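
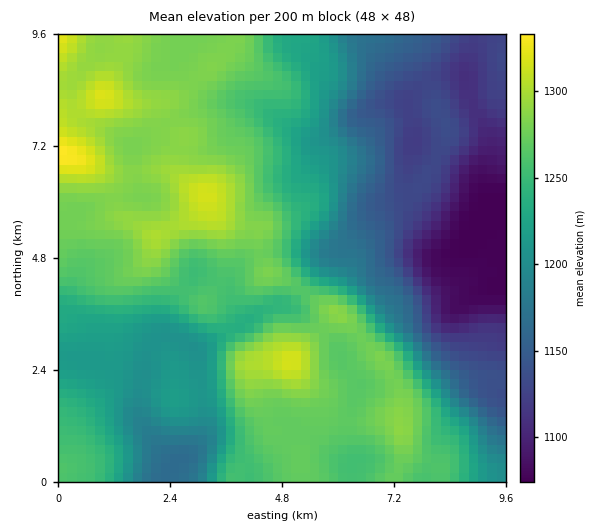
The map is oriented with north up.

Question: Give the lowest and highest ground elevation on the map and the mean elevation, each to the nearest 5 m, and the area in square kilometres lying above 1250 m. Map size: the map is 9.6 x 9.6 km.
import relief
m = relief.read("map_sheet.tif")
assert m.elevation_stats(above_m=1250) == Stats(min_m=1075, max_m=1335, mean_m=1220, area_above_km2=43.6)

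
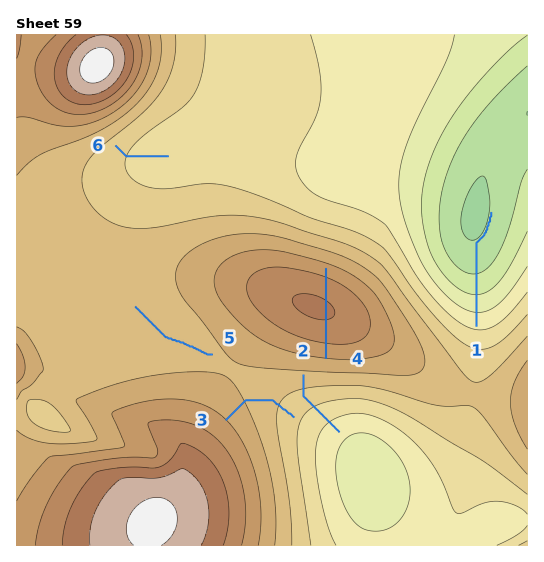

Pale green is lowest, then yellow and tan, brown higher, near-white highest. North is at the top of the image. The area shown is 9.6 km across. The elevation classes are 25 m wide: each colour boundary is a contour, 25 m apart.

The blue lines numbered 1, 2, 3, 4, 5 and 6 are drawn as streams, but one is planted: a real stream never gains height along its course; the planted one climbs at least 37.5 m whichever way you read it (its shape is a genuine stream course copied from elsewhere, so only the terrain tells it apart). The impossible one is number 4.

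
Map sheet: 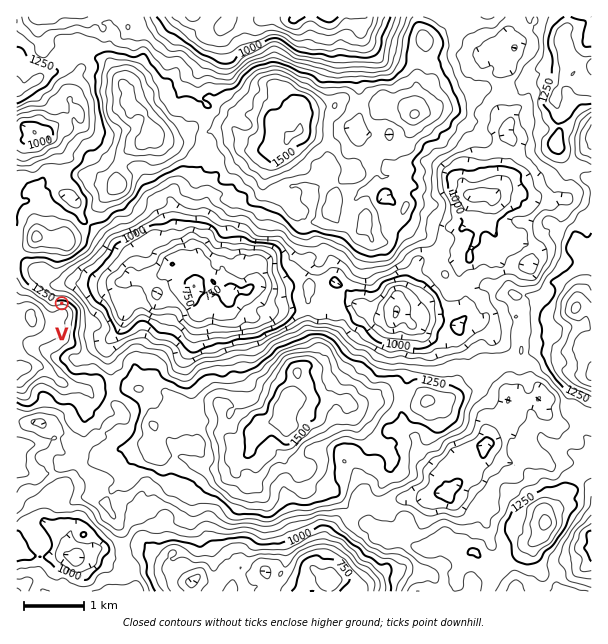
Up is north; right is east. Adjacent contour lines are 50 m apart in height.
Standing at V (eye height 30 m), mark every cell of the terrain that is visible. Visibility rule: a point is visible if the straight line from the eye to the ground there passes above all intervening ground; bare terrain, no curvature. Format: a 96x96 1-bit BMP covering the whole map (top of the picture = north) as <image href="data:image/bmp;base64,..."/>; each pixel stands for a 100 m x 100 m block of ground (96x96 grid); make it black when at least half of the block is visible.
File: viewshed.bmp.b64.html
<image width="96" height="96" href="data:image/bmp;base64,Qk2+BAAAAAAAAD4AAAAoAAAAYAAAAGAAAAABAAEAAAAAAIAEAAATCwAAEwsAAAIAAAAAAAAA////AAAAAAAAAAAAAAAAAAAAAAAAAAAAAAAAAAAAAAAAAAAAAAAAAAAAAAAAAAAAAAAAAAAAAAAAAAAAAAAAAAAAAAAAAAAAAAAAAAAAAAAAAAAAAAAAAAAAAAAAAAAAAAAAAAAAAAAAAAAAAAAAAAAAAAAAAAAAAAAAAAAAAAAAAAAAAAAAAAAAAAAAAAAAAAAAAAAAAAAAAAAAAAAAAAAAAAAAAAAAAAAAAAAAAAAAAAAAAAAAAAAAAAAAAAAAAAAAAAAAAAAAAAAAAAAAAAAAAAAAAAAAAAAAAAAAAAAAAAAAAAAAAAAAAAAAAAAAAAAAAAAAAAAAAAAAAAAAAAAAAAAAAAAAAAAAAAAAAAAAAAAAAAAAAAAAAAAAAAAAAAAAAAAAAAAAAAAAAAAAAAAAAAAAAAAAAgAAAAAAAAAAAAAABgAAAAAAAAAAAAAABxgAAAAAAAAAAAAAB/AAAAAAAAAAAAAAB/AAAAAAAAAAAAAAQ/AAAAAAAAAAAAAAwfgAAAAAAAAAAAAB+/wAAAAAAAAAAAAB//wAAAAAAAAAAAAD//4AAAAAAAEAAAAD//4AAAAAAA8AAAAH//4AAAAAAD8AAAAH//4AAAAAAH8AAAAD//8AAAAAAf8AAAAD//+AAAAAN/4AAADD///gAAAA9/4AAAHD///gAAAM//4AAADj///gAAAc//4AAATj///wAAM///8AAA3h//+AAAM///8YAA/h//+GAAM///wcAB3h//+cAAPP//gfgD3j//+YAAPP//g/gH3j3/+MAAPP9/w/h/jj//+AAAeP4/z////z//+AcA+P4fz////z//+B4A+Owfz////////DwA8Gwf7////////jwAcAAf7///9//v/j+AAAIf7///4////j9AAAIfz///////9n8AAAAfw////////P8AAAAfg/D/////+f8AAAAHgAD/////+/4AAAADgAB/////+/wAAAAAgAB/////984AAAAAEAB/////44YAAAAAAAD+////44AAAAAAAAB+P///wYAAAAAAAAB/h///wYAAAAAAAAB/f///AIAAAAAAAAB8f//8AAAAAAAAAAAAf//8AHAAAAAAAAAAf///+HgAAAAAAAAAP///QHAAAAAAAAAAP///AGAAAAAAAAAAP7/+AAAAAAAAAAAAPj/+AAAAAAAAAAAAOA/8AAAAAAAAAAAAIA/+AAAAAAAAAAAAAA/GAAAAAAAAAAAAAA8OAAAGAAAAAAAAAAYOAAAOAAAAAAAOAAMcAAAOAAAAAAAOAAMMAAAMAAAAAAAMAAAMAAAAAAAAAAAIAAATAAAAAAAAAAAMAAAWAAAAAAAAAAAMAAAeAAAAAAAAAAAAAAAYAAAAAAAAAAAAAAAAAAAAAAAAAAAAAAAAAAAAAAAAAAAAAAAAAAAAAAAAAAAAAAAAAAAAAAAAAAAAAAAAAAAAAAAAAAAAAAAAAAAAAAAAAAAAAAAAAAAAAAAAAAAAAAAAAAAAAAAAAAAAAAAAAAAAAAAAAAAAAAAAAAAAAAAAA="/>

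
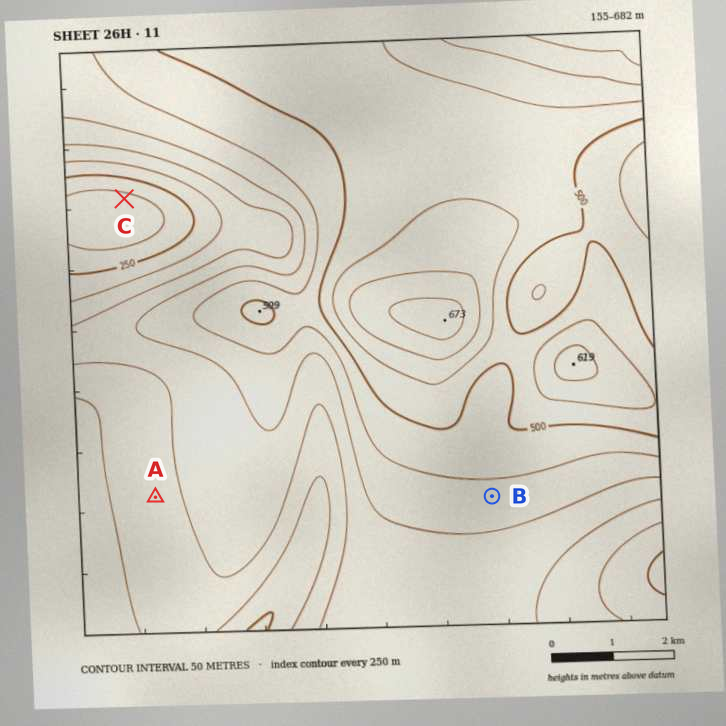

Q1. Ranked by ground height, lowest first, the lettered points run C A B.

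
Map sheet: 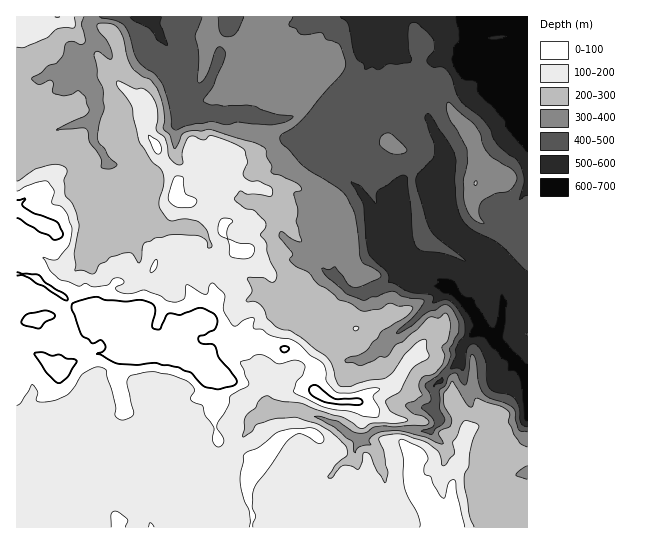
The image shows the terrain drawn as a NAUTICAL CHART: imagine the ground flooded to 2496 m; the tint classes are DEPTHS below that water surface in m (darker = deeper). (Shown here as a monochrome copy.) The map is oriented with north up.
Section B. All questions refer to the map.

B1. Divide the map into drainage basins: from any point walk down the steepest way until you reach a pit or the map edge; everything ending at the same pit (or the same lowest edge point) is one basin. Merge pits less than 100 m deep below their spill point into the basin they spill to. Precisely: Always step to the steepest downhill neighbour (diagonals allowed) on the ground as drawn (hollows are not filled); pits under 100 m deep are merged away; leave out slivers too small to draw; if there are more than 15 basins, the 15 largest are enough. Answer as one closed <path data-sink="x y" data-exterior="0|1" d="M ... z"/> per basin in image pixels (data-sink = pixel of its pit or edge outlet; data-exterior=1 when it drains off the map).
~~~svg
<path data-sink="527 374" data-exterior="1" d="M66 16l-50 1 0 510 511 1 1-297-11 13-3 0-13-12-19-9-7-8-3-6 0-15 9-21 0-6-5-12-4-18-21-27-7-24-6-3-11 0-14 4-17 15-8 13 1 29-8-3-42 0-26 15-13 15-4 11-3 3-15 6-13 0-18-4-10-7-12-12-20 1-15 4-9 6-3 4-3-9-14-16-5-13-8-11-3-13-8-20-17-18 4-8 0-5-7-27-5-10-17-9-13-4-15 0z"/><path data-sink="527 17" data-exterior="1" d="M527 16l-262 0-5 14 0 13-9 12-3 14 13 6 12 10 13 6 18 20-11 13-18 9-9 16-7 3-28 3-6 4 0 10 12 11 14 8 27 3 15-6 7-14 13-15 26-15 42 0 8 3-1-29 8-13 17-15 14-4 11 0 6 3 7 24 20 24 10 33 0 6-9 21 1 19 9 10 15 6 17 15 3 0 11-14z"/><path data-sink="153 17" data-exterior="1" d="M209 16l-142 1 0 3 15 0 13 4 17 9 5 10 7 27 0 5-4 8 17 18 8 20 3 13 8 11 5 13 14 16 3 9 3-4 9-6 15-4 18 0 4-4-2-6 6-4 28-3 7-3 9-16 18-9 11-13-18-20-13-6-12-10-13-6 5-20-18-2-30-10z"/>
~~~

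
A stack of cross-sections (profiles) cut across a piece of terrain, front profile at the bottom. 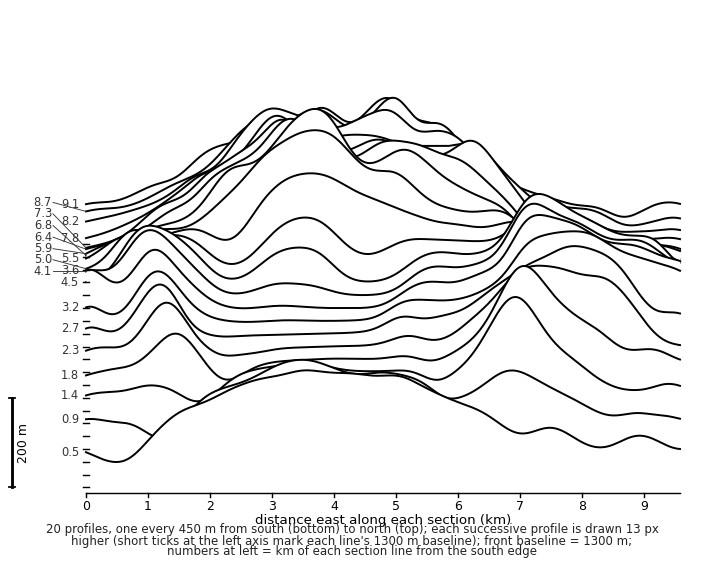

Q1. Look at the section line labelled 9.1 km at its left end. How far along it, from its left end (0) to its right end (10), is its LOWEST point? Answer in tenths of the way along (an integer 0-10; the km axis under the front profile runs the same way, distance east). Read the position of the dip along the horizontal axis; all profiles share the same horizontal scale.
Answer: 9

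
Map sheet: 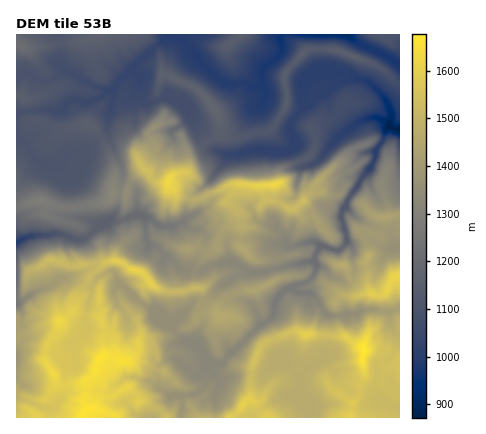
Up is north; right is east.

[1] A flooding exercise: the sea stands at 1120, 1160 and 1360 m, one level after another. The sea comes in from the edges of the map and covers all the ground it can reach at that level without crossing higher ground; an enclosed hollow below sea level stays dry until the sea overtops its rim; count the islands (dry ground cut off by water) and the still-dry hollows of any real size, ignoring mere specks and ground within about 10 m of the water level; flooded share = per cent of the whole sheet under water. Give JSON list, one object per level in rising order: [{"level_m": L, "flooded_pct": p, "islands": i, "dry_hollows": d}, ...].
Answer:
[{"level_m": 1120, "flooded_pct": 26, "islands": 1, "dry_hollows": 0}, {"level_m": 1160, "flooded_pct": 32, "islands": 1, "dry_hollows": 0}, {"level_m": 1360, "flooded_pct": 54, "islands": 1, "dry_hollows": 0}]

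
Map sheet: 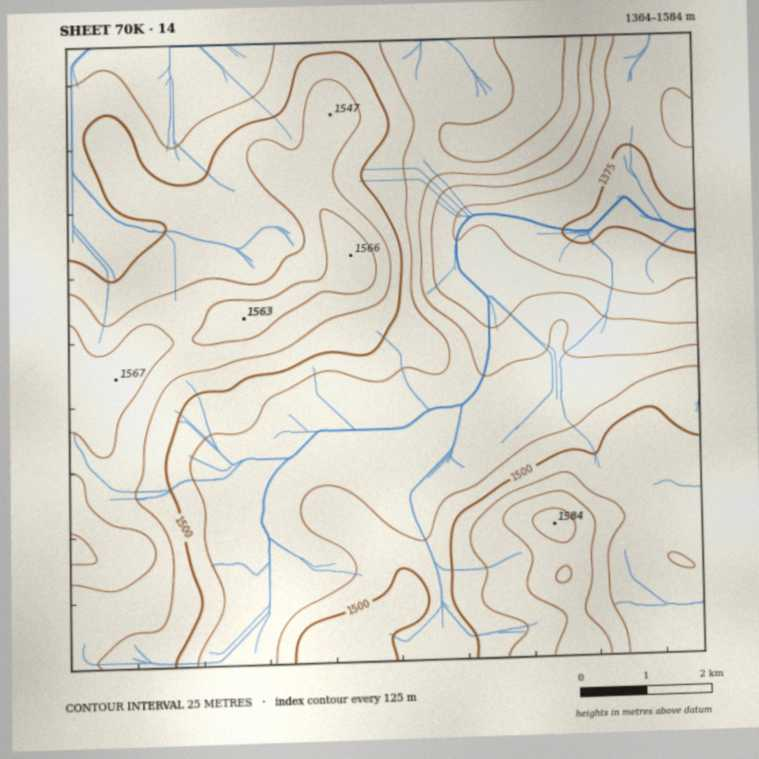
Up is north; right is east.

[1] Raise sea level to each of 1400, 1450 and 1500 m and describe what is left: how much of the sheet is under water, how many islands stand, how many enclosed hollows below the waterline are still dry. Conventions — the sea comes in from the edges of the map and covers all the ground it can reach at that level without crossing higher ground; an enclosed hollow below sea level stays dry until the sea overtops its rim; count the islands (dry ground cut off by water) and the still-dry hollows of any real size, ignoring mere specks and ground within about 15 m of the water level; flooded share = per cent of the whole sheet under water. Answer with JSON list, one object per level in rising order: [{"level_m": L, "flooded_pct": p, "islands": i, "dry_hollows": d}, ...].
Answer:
[{"level_m": 1400, "flooded_pct": 8, "islands": 0, "dry_hollows": 0}, {"level_m": 1450, "flooded_pct": 17, "islands": 0, "dry_hollows": 0}, {"level_m": 1500, "flooded_pct": 58, "islands": 0, "dry_hollows": 0}]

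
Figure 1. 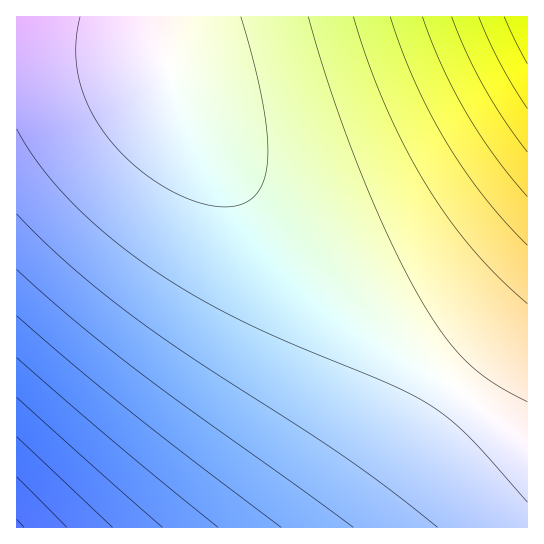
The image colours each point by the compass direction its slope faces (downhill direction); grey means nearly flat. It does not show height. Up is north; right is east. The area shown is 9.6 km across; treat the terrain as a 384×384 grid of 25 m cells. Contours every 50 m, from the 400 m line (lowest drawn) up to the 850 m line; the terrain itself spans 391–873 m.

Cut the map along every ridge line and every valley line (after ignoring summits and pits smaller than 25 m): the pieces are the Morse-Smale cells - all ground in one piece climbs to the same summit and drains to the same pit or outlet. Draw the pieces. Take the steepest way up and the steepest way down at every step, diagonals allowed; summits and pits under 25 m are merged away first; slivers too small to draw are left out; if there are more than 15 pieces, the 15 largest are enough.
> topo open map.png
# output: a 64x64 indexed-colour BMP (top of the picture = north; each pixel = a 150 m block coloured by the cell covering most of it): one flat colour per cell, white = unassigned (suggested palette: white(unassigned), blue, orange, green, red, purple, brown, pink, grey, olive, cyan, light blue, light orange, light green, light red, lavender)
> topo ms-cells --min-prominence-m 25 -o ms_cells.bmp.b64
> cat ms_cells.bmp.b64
<image width="64" height="64" href="data:image/bmp;base64,Qk12CAAAAAAAAHYAAAAoAAAAQAAAAEAAAAABAAQAAAAAAAAIAAATCwAAEwsAABAAAAAAAAAA////ALR3HwAOf/8ALKAsACgn1gC9Z5QAS1aMAMJ34wB/f38AIr28AM++FwDox64AeLv/AIrfmACWmP8A1bDFABEREREREREREREREREREREREREREREREREREREREREREREREREREREREREREREREREREREREREREREREREREREREREREREREREREREREREREREREREREREREREREREREREREREREREREREREREREREREREREREREREREREREREREREREREREREREREREREREREREREREREREREREREREREREREREREREREREREREREREREREREREREREREREREREREREREREREREREREREREREREREREREREREREREREREREREREREREREREREREREREREREREREREREREREREREREREREREREREREREREREREREREREREREREREREREREREREREREREREREREREREREREREREREREREREREREREREREREREREREREREREREREREREREREREREREREREREREREREREREREREREREREREREREREREREREREREREREREREhERERERERERERERERERERERERERERERERERERERERIiERERERERERERERERERERERERERERERERERERERERIiIRERERERERERERERERERERERERERERERERERERERIiIhERERERERERERERERERERERERERERERERERERESIiIiERERERERERERERERERERERERERERERERERERESIiIiIRERERERERERERERERERERERERERERERERERESIiIiIhERERERERERERERERERERERERERERERERERESIiIiIiEREREREREREREREREREREREREREREREREREiIiIiIiIREREREREREREREREREREREREREREREREREiIiIiIiIhEREREREREREREREREREREREREREREREREiIiIiIiIiEREREREREREREREREREREREREREREREREiIiIiIiIiIREREREREREREREREREREREREREREREREiIiIiIiIiIhERERERERERERERERERERERERERERERIiIiIiIiIiIiERERERERERERERERERERERERERERERIiIiIiIiIiIiIRERERERERERERERERERERERERERERIiIiIiIiIiIiIhERERERERERERERERERERERERERERIiIiIiIiIiIiIiERERERERERERERERERERERERERERIiIiIiIiIiIiIiIRERERERERERERERERERERERERERIiIiIiIiIiIiIiIhERERERERERERERERERERERERERIiIiIiIiIiIiIiIiERERERERERERERERERERERERERIiIiIiIiIiIiIiIiIRERERERERERERERERERERERERIiIiIiIiIiIiIiIiIhERERERERERERERERERERERERIiIiIiIiIiIiIiIiIiERERERERERERERERERERERERIiIiIiIiIiIiIiIiIiIRERERERERERERERERERERERIiIiIiIiIiIiIiIiIiIhERERERERERERERERERERERIiIiIiIiIiIiIiIiIiIiERERERERERERERERERERERIiIiIiIiIiIiIiIiIiIiIRERERERERERERERERERERIiIiIiIiIiIiIiIiIiIiIhERERERERERERERERERERIiIiIiIiIiIiIiIiIiIiIiERERERERERERERERERERIiIiIiIiIiIiIiIiIiIiIiIRERERERERERERERERERIiIiIiIiIiIiIiIiIiIiIiIhEREREREREREREREREREiIiIiIiIiIiIiIiIiIiIiIiEREREREREREREREREREiIiIiIiIiIiIiIiIiIiIiIiIREREREREREREREREREiIiIiIiIiIiIiIiIiIiIiIiIhEREREREREREREREREiIiIiIiIiIiIiIiIiIiIiIiIiEREREREREREREREREiIiIiIiIiIiIiIiIiIiIiIiIiIRERERERERERERERESIiIiIiIiIiIiIiIiIiIiIiIiIhERERERERERERERESIiIiIiIiIiIiIiIiIiIiIiIiIiERERERERERERERESIiIiIiIiIiIiIiIiIiIiIiIiIiIRERERERERERERERIiIiIiIiIiIiIiIiIiIiIiIiIiIhERERERERERERERIiIiIiIiIiIiIiIiIiIiIiIiIiIiERERERERERERERIiIiIiIiIiIiIiIiIiIiIiIiIiIiIREREREREREREREiIiIiIiIiIiIiIiIiIiIiIiIiIiIhEREREREREREREiIiIiIiIiIiIiIiIiIiIiIiIiIiIiERERERERERERESIiIiIiIiIiIiIiIiIiIiIiIiIiIiIRERERERERERESIiIiIiIiIiIiIiIiIiIiIiIiIiIiIhERERERERERERIiIiIiIiIiIiIiIiIiIiIiIiIiIiIiEREREREREREREiIiIiIiIiIiIiIiIiIiIiIiIiIiIiIRERERERERERESIiIiIiIiIiIiIiIiIiIiIiIiIiIiIhERERERERERERIiIiIiIiIiIiIiIiIiIiIiIiIiIiIiERERERERERERIiIiIiIiIiIiIiIiIiIiIiIiIiIiIiIREREREREREREiIiIiIiIiIiIiIiIiIiIiIiIiIiIiIhERERERERERESIiIiIiIiIiIiIiIiIiIiIiIiIiIiIi"/>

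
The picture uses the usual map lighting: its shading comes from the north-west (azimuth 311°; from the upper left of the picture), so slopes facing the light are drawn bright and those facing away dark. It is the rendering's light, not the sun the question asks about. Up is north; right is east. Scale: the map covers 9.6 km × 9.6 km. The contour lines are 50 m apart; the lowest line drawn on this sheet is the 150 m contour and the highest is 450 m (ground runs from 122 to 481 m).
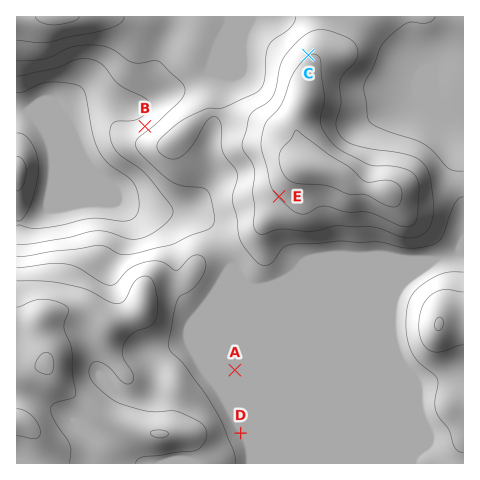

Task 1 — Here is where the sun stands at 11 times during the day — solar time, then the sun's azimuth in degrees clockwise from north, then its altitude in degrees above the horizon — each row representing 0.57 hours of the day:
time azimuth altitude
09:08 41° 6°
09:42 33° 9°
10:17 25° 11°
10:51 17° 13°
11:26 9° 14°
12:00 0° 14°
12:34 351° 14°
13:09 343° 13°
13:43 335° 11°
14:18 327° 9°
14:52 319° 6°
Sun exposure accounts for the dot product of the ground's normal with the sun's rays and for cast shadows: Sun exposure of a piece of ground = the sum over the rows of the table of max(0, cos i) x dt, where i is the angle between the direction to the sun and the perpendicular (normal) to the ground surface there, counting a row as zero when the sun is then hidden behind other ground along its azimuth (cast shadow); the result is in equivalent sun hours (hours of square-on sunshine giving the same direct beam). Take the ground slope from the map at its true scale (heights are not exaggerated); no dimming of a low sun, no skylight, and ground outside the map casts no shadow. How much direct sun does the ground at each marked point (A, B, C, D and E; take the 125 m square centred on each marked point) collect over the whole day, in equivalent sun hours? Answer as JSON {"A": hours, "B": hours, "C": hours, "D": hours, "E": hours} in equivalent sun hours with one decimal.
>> {"A": 1.2, "B": 2.0, "C": 1.5, "D": 1.2, "E": 0.8}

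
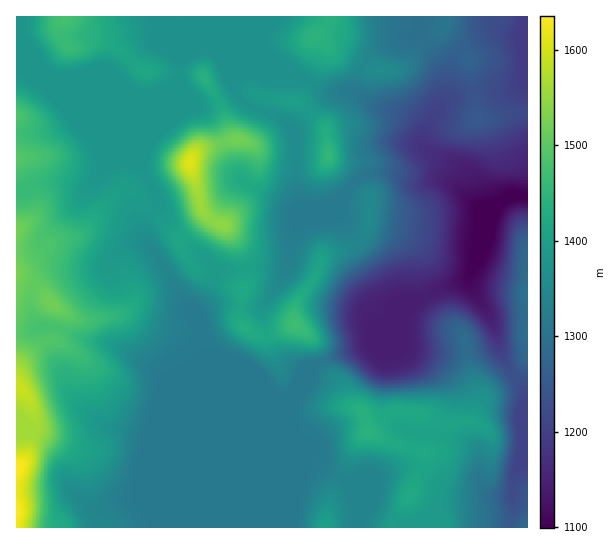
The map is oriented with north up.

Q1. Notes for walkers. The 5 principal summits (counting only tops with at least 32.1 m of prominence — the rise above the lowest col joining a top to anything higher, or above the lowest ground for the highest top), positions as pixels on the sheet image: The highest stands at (190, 162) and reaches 1611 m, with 225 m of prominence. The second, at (295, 325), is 1470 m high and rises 66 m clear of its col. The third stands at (329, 155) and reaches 1454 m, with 80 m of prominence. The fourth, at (314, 37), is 1445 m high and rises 77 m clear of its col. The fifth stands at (367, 431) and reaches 1442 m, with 127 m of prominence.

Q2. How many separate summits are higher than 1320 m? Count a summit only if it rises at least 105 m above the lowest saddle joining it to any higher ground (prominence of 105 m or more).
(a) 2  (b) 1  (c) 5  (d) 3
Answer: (a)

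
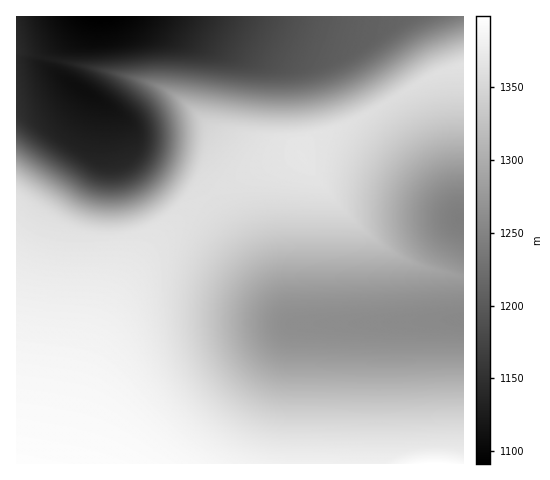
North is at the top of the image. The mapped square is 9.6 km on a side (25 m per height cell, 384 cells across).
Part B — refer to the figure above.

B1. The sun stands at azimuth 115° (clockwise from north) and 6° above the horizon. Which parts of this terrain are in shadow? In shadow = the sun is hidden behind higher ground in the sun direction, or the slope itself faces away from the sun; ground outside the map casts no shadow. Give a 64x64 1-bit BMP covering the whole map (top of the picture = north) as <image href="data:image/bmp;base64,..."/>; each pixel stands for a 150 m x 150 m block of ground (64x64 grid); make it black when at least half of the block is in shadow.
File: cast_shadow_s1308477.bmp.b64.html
<image width="64" height="64" href="data:image/bmp;base64,Qk0+AgAAAAAAAD4AAAAoAAAAQAAAAEAAAAABAAEAAAAAAAACAAATCwAAEwsAAAIAAAAAAAAA////AAAAAAAAAAAAAAAAAAAAAAAAAAAAAAAAAAAAAAAAAAAAAAAAAAAAAAAAAAAAAAAAAAAAAAAAAAAAAAAAAAAAAAAAAAAAAAAAAAAAAAAAAAAAAAAAAAAAAAAAAAAAAAAAAAAAAAAAAAAAAAAAAAAAAAAAAAAAAAAAAAAAAAAAAAAAAAAAAAAAAAAAAAAAAAAAAAAAAAAAAAAAAAAAAAAAAAAAAAAAAAAAAAAAAAAAAAAAAAAAAAAAAAAAAAAAAAAAAAAAAAAAAAAAAAAAAAAAAAAAAAAAAAAAAAAAAAAAAAAAAAAAAAAAAAAAAAAAAAAAAAAAAAAAAAAAAAAAAAAAAAAAAAAAAAAAAAAAAAAAAAAAAAAAAAAAAAAAAAAAAAHgAAAAAAAAA/gAAAAAAAAP/AAAAAAAAA/+AAAAAAAAH/8AAAAAAAA//4AAAAAAAD//gAAAAAAAP//AAAAAAAA//8AAAAAAAB//wAAAAAAAH//AAAAAAAAP/8AAAAAAAA//wAAAAAAAD//AAAAAAAAH/4AAAAAAAAf/gAAAAAAAB/8AAA+AAAAH/AAAH/AAAAAAAAA//AAAAAAAAD/+AAAAAAAAH/+AAAAAAAAH/8AAAAAAAAP/4AAAAAAAAP/wAAAAAAAAP/wAAAAAAAAf/gAAAAAAAAP/AAAAAAAAAAAAAAAAAAAAAA=="/>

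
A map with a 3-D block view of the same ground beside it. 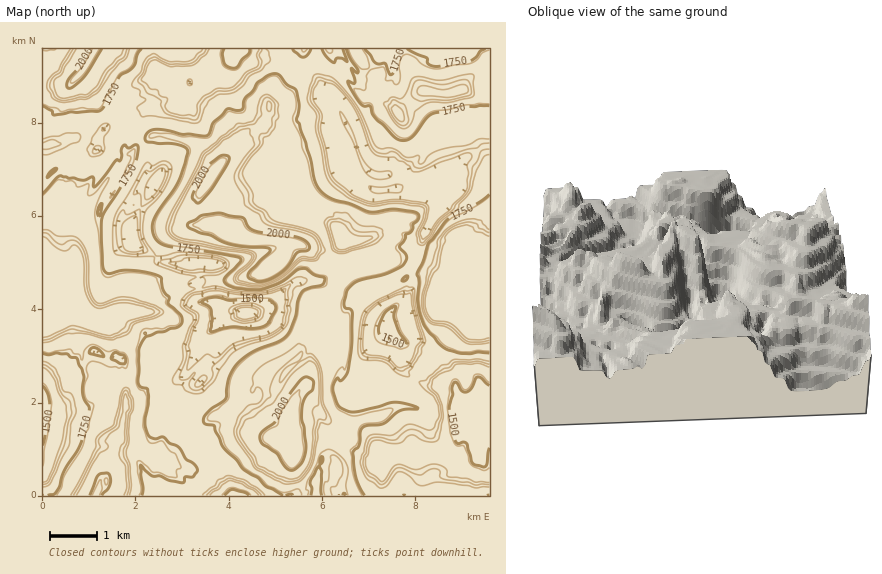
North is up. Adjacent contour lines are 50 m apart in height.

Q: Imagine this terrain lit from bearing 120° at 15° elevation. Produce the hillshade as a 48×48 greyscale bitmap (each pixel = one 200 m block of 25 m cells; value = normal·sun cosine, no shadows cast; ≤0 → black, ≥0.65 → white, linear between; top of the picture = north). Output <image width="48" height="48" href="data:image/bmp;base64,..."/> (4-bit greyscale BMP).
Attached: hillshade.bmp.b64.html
<image width="48" height="48" href="data:image/bmp;base64,Qk32BAAAAAAAAHYAAAAoAAAAMAAAADAAAAABAAQAAAAAAIAEAAATCwAAEwsAABAAAAAAAAAAAAAAABEREQAiIiIAMzMzAERERABVVVUAZmZmAHd3dwCIiIgAmZmZAKqqqgC7u7sAzMzMAN3d3QDu7u4A////AAAAAKq9ymeHe//HQ2aqlTlGpiRWVFQyEAAAAFq9y3eJh82mZFeu1id4liBWVFREQgABADe9uGiZmHiGREav+yWatyAlM2ZEMwAAADaslneYh2ZCJGNu/1SsyGQ0Q1Z5YyAAABe6dmeIZmQyNUNc/5Su6mZmZmZphCAAAAXLdVd3ZjMjM0Zq7peO/YiHeHhnhQEAAAG8qEVmZiECMBZ63YZs65rJacuVZgEAASBsymZmVUIAQgJ73aZoy7mZeu2mZgEAAEA83HZmMCUwBABru6hDRq2oeO6mZgAgEUIa3IZmYgBSABAbu7ljIRaHec+mZgAxFGMXu4ZlRTAVQQAIzNl2VURVaK24ZhAyA2VHiXZnQDAFVBEBvvx2ZmZmmpuauDI0AmVap2iHgQAERUIAbd2nZmZGjMmJtiNUElU4uGe4VQABQ0QhWbrJZWYwWd2pmZh1RGc2uGasVBAAE0MySIjLVGYwFovLqLqIqGd5yGachUAAABMkVmbOlCQwBGaLusuYmpqZ2neclUQQAAAUZma/yGUgADVnq7zJdnrdy7qtyDEhAAACZma+65MxAFU1eGeIh2et26rN3ZMgAAAAZmau7bIgAWZmZmZmZUVnm7maq7m4EAAARmeM7tUQAHdmZmZmdiAkVpm7q6nNpzAANmqnrupAAGZmZmZmqVMjRZmd3bmszcUABFnZaM6gAGZmZmZnulVVZ5lomZVpv/+CACbNl3ilAFZmZmZnu2ITRndEQxAAOv/7UzV6u7l0ADZmZmZnvaUjNGh1RCAAAH//l3ZmeJzFAARnZmZYrbhCJoq7qYdRAAf/3IiYZmi5AANnZmU2nLuEAWiqqZmZhiN7zYWsuXq4AAFnZpY0esylEDVomXaJdlNGiUJnnKndUABWZFZVasy0AAA1RnZndCEjVBF2RYev4AAEZ1ZmerzHAAACATRXh3VEVBFnQkVr+gAAV2ZmerupQAAEUiRFd3ZmZkI1QAAkrEAABVZmaLuocAAAemZplmZmZlVEQQASR2IAAANlZnrLpAAADLZ5p2ZmeHVmVUMkVmYgEgA0VDe9yQAABOqZhmZmqZhnZmZVZmZQBURERBOM3HAAAJ27dmZnq6lniFRXmGZRBEVmZUE6yqUAAAvOpmZorKlnZodljLhiATNWdTIWuIdAAASL6WZprLh2VodXebu4EEM0iDM0eIhSIABXzIZ5q6d2I2iYZniaqJh1aFVVIlZkMAAFnKd6uqdlElSNpmZneHd3aHRWUzQyIAEAKMmau6djIkON6WZmZmiZiIZmZVRDAQARAqqrm6dhEiOM7qiHZlerq8hnd4dTAEEQAIusuZdCIwF6q8zLmUaczOxmd4hlIAMgAUicyWYgNkIkiZrNqQJ6vv6Xh2ZlUgAAAEd63HQBJWQgJlRstwAXy+/auGZ3VVQAABd2rHRDI3QgFDEVlzAAnM/+7HiJhmUgABRmeIZUQ3QUQyESVlIAG63//Xab2qkgACVohmZEd1IEdkEQA0QACLjv26iI3ctwADVHtWlGmFMURWVCAA=="/>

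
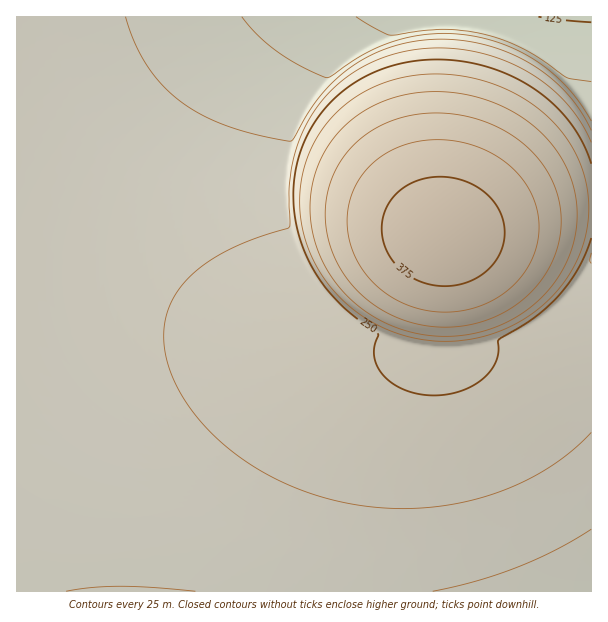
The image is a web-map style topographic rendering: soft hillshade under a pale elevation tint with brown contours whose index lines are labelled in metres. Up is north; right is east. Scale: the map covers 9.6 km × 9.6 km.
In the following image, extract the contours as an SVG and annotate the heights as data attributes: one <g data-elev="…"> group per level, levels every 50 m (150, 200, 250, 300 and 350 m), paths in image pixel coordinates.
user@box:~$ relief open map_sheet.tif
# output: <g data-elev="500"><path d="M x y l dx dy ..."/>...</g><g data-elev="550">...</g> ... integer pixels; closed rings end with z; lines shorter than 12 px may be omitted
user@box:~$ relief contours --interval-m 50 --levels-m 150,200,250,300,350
<g data-elev="150"><path d="M591 82l-24-4-40-27-17-8-19-7-23-5-24-2-19 1-35 5-14-6-20-12"/></g><g data-elev="200"><path d="M66 591l26-3 28-2 75 5"/><path d="M433 591l43-10 40-13 39-18 36-21"/><path d="M591 130l-10-19-15-19-17-15-19-14-21-10-23-8-22-4-26-2-22 2-24 6-22 9-18 10-17 14-14 15-13 18-17 28-34-6-27-8-23-9-19-11-17-14-15-15-12-18-11-21-7-22"/></g><g data-elev="250"><path d="M591 164l-9-23-15-22-18-19-22-16-24-12-27-8-27-4-29 0-25 5-24 9-21 12-20 17-15 18-12 23-7 25-3 25 2 22 4 21 8 21 10 18 11 15 16 16 34 26 0 3-4 11 0 9 3 10 6 9 16 12 23 8 18 0 16-3 17-6 12-9 7-8 4-9 3-21 35-21 24-22 20-27 13-31"/></g><g data-elev="300"><path d="M439 336l28-1 24-6 26-12 20-15 18-20 12-21 8-24 2-25-4-26-8-22-14-21-18-18-23-15-25-11-27-6-27-1-26 3-24 7-21 11-17 15-14 17-11 20-6 23-2 24 3 24 8 22 12 21 15 18 19 15 21 12 26 9z"/></g><g data-elev="350"><path d="M428 311l19 1 18-2 18-5 17-9 13-11 12-14 9-16 4-16 1-17-3-16-6-16-10-14-13-12-15-11-18-7-18-5-19-1-18 1-17 5-16 7-14 11-12 13-7 15-5 16-1 17 3 17 6 16 10 17 13 13 15 11 17 7z"/></g>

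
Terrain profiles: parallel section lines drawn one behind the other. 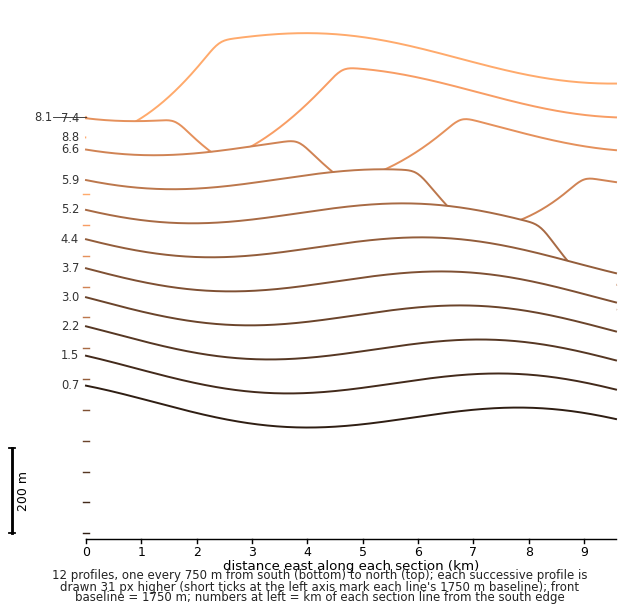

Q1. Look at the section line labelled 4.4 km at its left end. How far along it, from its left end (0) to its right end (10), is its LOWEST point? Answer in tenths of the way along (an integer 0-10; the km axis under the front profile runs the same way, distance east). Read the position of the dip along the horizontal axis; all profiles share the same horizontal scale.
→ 10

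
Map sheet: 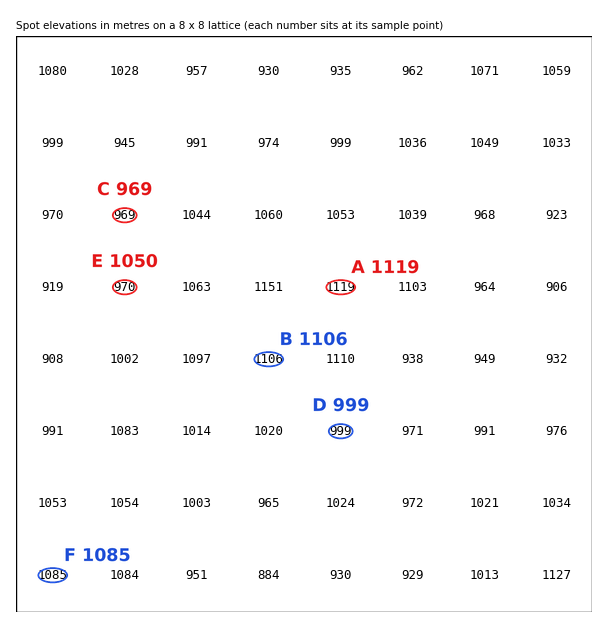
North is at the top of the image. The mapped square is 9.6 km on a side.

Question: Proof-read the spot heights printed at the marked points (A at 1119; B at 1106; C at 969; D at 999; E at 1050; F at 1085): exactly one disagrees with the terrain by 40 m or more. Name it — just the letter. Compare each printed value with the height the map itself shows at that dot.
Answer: E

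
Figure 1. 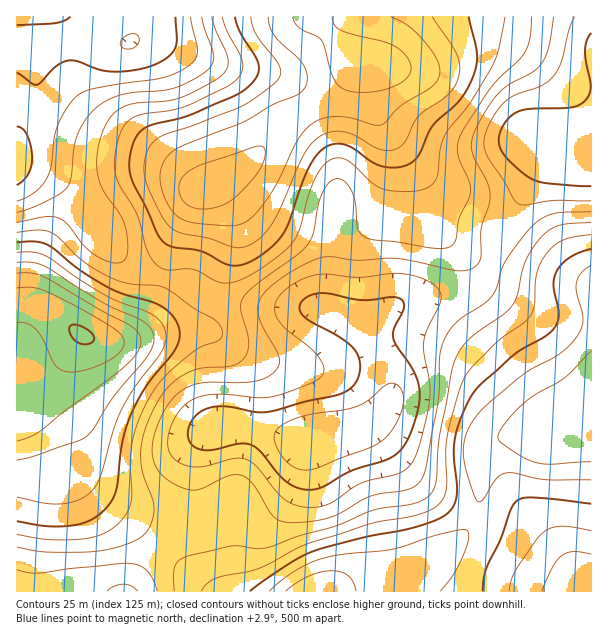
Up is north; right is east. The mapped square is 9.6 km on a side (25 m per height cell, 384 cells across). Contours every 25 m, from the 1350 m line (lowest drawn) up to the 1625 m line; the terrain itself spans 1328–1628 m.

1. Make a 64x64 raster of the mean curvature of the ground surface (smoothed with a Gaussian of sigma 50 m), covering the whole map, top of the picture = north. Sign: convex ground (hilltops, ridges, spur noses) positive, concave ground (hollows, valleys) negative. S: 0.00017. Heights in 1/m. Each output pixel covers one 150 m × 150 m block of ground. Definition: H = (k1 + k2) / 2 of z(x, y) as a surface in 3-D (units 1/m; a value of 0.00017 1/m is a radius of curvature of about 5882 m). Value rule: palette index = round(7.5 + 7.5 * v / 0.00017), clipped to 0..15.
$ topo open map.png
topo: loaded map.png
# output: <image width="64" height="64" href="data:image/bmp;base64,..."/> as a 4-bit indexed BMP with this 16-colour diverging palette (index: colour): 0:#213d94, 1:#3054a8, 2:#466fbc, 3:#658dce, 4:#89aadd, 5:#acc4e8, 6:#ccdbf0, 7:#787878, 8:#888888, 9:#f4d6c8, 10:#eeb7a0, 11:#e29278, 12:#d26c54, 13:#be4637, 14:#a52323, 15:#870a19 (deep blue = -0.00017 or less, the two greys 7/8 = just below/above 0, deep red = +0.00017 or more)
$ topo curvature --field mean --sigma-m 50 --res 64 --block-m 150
<image width="64" height="64" href="data:image/bmp;base64,Qk12CAAAAAAAAHYAAAAoAAAAQAAAAEAAAAABAAQAAAAAAAAIAAATCwAAEwsAABAAAAAAAAAAlD0hAKhUMAC8b0YAzo1lAN2qiQDoxKwA8NvMAHh4eACIiIgAyNb0AKC37gB4kuIAVGzSADdGvgAjI6UAGQqHAHd3dmZVQyE2mqqqmHZnnN7cy7l2VWeJiIiIh3ZmZ3dmZVVEMzMyEkeauqqphlZ63//tyod3eJmZiHd2ZmZmZVZEQzIzREQ0WJqqqZh1Q0es7/7bqZmaq7qYdmZnd2VURTNEM0VmdmZ4mpmIiHUxJHrO7ty7u7vM3LmHZneIZUM1NFVVZ4mYh4iIh3d3dTESV6vN3czMzN7ty5iHeIh1Q0VXiIiaqqmYiHdlVWd2QyJGeJq8zLu83u7cuph4iHVEVomru7u6qZiHdlREV4hkM0VVZ4q7qqq83dy7mHd3dlV4q8zMy7qYiId2VERnmYdVVEMzV5mYiJmqu8uoZmZmZ4nMzMzLupiIiHdlVnirqXZVMhE1eIdlVWaKzKhlVWZ4ibvMu7y7qZmIiHd3irzKhmUyEjV4h1MiI1nduFRFVmeIqqqrvMy6mIiJiIms3tuGVEM0V4mHUxABSu63QzRVZmZ3iJmrzMuXd4iImr3/64VERFaJqpdTEAFb/6YiNWZlVVVWaJrNy4ZFZ3iKzv/rdDNFaJqph1MhE33/pSJGd3ZmVURWebzKdDNFZni+/+pTEjVniZh2VDIln/+lNHmqmIhlVEVorMpzESNERovv2UIRNFZ3dmVEM0fP/7ZXrNy6moh2VWisynMQEjIiSLy3QQEjRFVEREMzWN//yHnO7curqph2eazKdBESIQADaIYxABIiIjM0MzNp7//Zm97tu6rLqYeJq8qFISIhAAAkVCEAARERIjMzNGnf/8qbzcy6qcy5iImrupZCIyEAAAE0MhEBEREiMzIjac/+upq7u6qYu6mIiZqql1MjMgAAATVVQyMzQzMiIRNYvdypmaqqqZiqmYiImaqoZCIyIQEkaJh2Zmd3ZDIQAUesy6mZmqqZmIiIiIiImqhkIjM0RWiru6mZq7qGMQABR6zLmImZmZmZd4iIiIiaqGQiNFZ4q83cu7vN3KdBAAFIrLqYiZmYiZlneJmYiJqpdDI1aKvMzMzMzd7cuFIAE2m7uYiImYh4mmZ4mZmZmrqGREV5vMy6u8zdzMuoUyI1ebuYd4iZh3iaZWeaqqq83bl2Znm8y6mrzMy6mYdlRWeaupd3iJiHZ5pUVoq83e///ah3eb3bmZq8uph3d2ZniJqqh3iJmHZmiVRFi9//////2oeK3tuZmqqYdmZ3d4iImqqYiZmHdlVnU0ad///////qh5ve65iIh3ZlZnd3iIiJqpiJmYdlRFZkWL///////9p3i93KhlVERFVmd3d3d4iZiIiIdlRERXaL7//9y7zMqGZ5u5dTIREjRVZmZVVWeIh2ZmZlVERVqs7//8l2Z4iGVWeIdTEAAAI0VVVUM0VWZlREVVZlVWfd///rlkIzRVQzRVZUIQAAASNFVUMiI0VUMzM0Z4h3me///KhkIQEjMyIkVmZDEAABI0VVQyESNEQzMzRpqqq87//JdkIQABMzISR4mXZDIiI1Z3ZTIiI0VVRDRXrMu83O/adTIQABNFQiJYvMuXVERFeJh2RDRVZ4hlRGi8y7zKzbhTEAABNnhkIljN7bmHZmeauodmZ4mruoVEaLzLqrm7qEIAAAJYqoUzWL3ty6qHeKvLqIiavN7bdTRXq8upmKuoUgAAE2m7l0NXrN3cy5h3mry6mrzd7tpjIkabzKqYm7ljEAATWKuoZWebzMzLl1VpvMu7vMzMuFIRJYvNypiaunQyESJGirupiJq7u7uWMjabzLuqqqmXUyEkes3Lpnm6hUMyIiR73ty6qqqruoQQFHrLqZiIiIdlQzRpvKmVWKqGREMyNYz//9y6qqqqdAACaaqXd3eImYdlRGiZhmM2iYZVVURXrf//7bqqqqp0AAFImHZneJq7uoZVVnZUQSR4dlVmZ4nO///suqqruoQAAEeHZWeJq93bl2VVVDIhE2eHZniJrN7u7cu6u8y6hBAAN4dmZ4ms3tuXZURDMiITV4d3iJq83Mu7qqq8zcuFEAA2iHeIiavMuXZlREREMyNYiHd4mrzMuqmZmrzd25UgACaaqqmYiZl2RERERVVUNGiZh3eJvMy6mZmaq83bliAAJ7zcyodmZUISIzRWZmVFeamHd4m83cuqqqqrzdyXMABIzv7KhlVTEAASNFeHdlZ5qph3ms3dzLuqqqvN3KhTI2rf/bl1VVQgABI0aIiHZniZmIms3dy7u7uqq83tyodnm97bl2VWZjEAEkV4mYdlZ4mYms3cuZmau6maze3cupmru6hmVniYUgASRXiZiGVWiJmb3duGVnmrqIm93cy7qpmYdlVnmrpzAAJGZ4iIZEZ4iJrNuWQ0WJqHeKu6mqqqmHd3d4rN24QQA1Zmd4hlVniIiaqXUzNGd2VWiHZniaqZiZmarO7sljEkZ3ZneHZniYdmZ3ZUM0VUMzRVQzRoq7u7zMzN7+yoZVeIdmZ4d3iZhkMzRERDMiEBIzMiJGm83d3e3d3u3LqYmrqXZnd3eJmGMhESNDMQAAASMzNFebzd3d3czMzLuqqry6dlZVVniHUyAAEzMgAAEkVVZneJq8zMzLu6qqqpmavMqGRTM0V3dUMQEjMyEBNXiImqqZmaqqq7qpmIiIiIm7uoUzISNGZmVDIjREMzV5u7vN3KmIiIiaqpiHd3d3iKu6dTMzNFZmZmZUVVVFaLzdzN7sqYh3d3iZiHZmd4iImql1NHd3eHdniHZVVUV5vMuqvNupiIdmZ4iHdmZ4iIiJmXZV"/>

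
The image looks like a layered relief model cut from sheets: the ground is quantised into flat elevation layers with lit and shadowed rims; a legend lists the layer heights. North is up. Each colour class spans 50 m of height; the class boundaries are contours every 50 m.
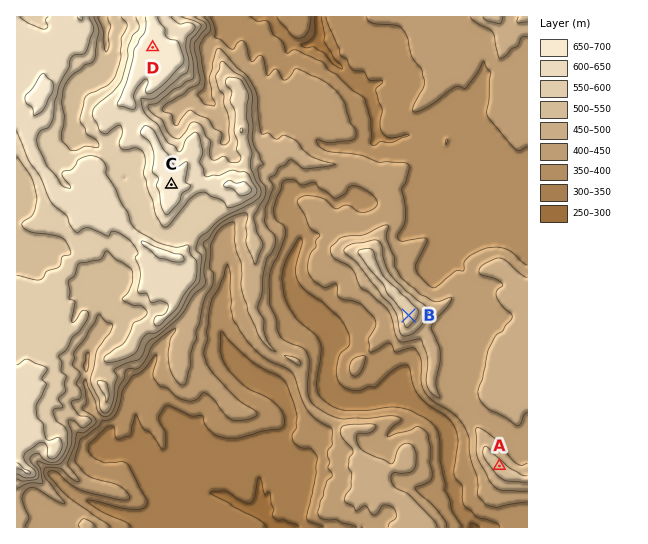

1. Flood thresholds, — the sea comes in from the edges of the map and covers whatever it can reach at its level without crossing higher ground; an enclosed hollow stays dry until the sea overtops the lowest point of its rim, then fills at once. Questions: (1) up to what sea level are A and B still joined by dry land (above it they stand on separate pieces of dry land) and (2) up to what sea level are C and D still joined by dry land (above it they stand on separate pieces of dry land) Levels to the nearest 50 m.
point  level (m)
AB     450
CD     650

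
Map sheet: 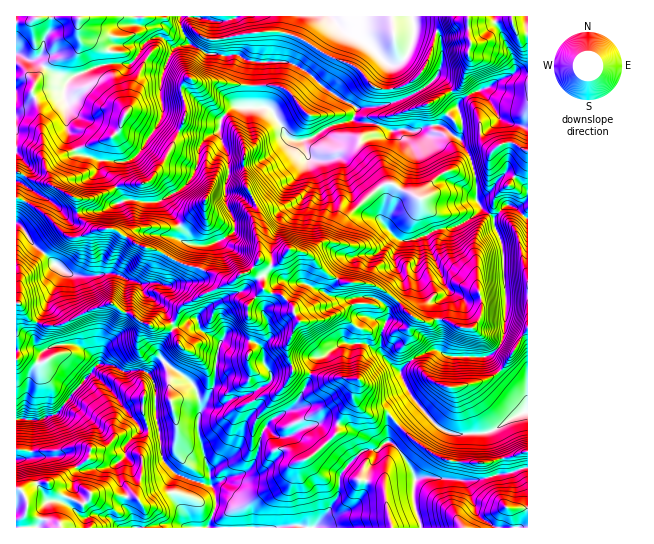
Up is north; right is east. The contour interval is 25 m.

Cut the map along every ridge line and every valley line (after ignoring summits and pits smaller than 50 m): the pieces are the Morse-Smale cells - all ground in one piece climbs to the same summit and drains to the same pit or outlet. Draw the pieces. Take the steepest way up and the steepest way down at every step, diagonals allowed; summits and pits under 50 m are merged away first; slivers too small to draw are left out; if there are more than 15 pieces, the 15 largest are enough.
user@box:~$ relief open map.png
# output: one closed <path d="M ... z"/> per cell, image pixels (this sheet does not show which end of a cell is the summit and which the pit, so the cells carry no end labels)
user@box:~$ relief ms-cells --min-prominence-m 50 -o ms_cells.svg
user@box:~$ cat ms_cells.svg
<path d="M263 107l-29 0-11 10-3 5-1 9 9 24 1 14-4 14 0 18 10 20 0 9-10 9-12 5-18 1-9-2-3-4 1-6-4-8-18-25-8 3-29-3-22 11-18 0-19 4-15-14-32-19 5-5 4-11-11-13-1 44 23 12 22 22 10 6 7 0 19-8 18 0 27 18 13 2 27 15 32 9 12 8 7 0 9-8 12-4 7 8 2 10 3 4 15 4 12 11 0 5 6 11-10 17-2 11 5 20 3 2 15 1 8-16 7-1 18-13 24 1 11 7 21 20 16-14 15-6 9 0 10 5 36 1 6-2 10-12 4-18-2-79-8-19-2-10-13-11-4-8 1-7-2-20-4-13-11-19 3-16-4-13-2-2-6 3-10 14-15 2-12 5-8-3-16 2-13-7-26-4-20 5-21 14-13 2-12-6-12-22z"/><path d="M254 269l-12 4-9 8-47 22-6 6-4 10-4 4 4 4-16 19 0 12-11 15 7 18 0 28 8 43 13 13 32 10 5 0 13-8 14-2 11-9 12-37 9-10 18-10 6-6 14-28-1-2-17-2-5-14-1-11 12-24-6-11 0-5-12-11-15-4-3-4-2-10z"/><path d="M106 364l-7 0-6 5-38 46-16 5-21-1-2 2 0 68 5 0 6 10 0 15 6 3 14 3 8 5 4 0 2 3 146 0 9-22-1-15-4-6-34-10-13-13-8-43 0-28-4-13-9-7-18 1z"/><path d="M314 375l-5 2-12 26-6 6-18 10-9 10-12 37-6 6-19 5-15 9 3 5 1 15-7 22 77 0 7-3 8 3 13 0 22-27 3-7 1-19 7-9 14-14 6-3 10 2 11-9 1-9 8-8-8-12-22 0-10-8-4-7 0-5 5-14-32 0z"/><path d="M190 44l-16 4-7 14-7 24 3 28-6 12-16 24-14 11-27 0 1 10 12 11 10 18 31 3 25-12 16-18 4-12 1-15 10-11 9-4 4-14 11-10 19-1 0-45-7-1-8-5-15 1-17-3z"/><path d="M162 37l-8 0-9 6-8 14-7 7-24 0-11 3-27 14-4 9 0 8 3 5 0 26 8 21 4 5 19 5 29 1 14-11 20-32 0-40 6-16 6-13 3-2z"/><path d="M330 16l-37 0-9 27-3 18 22 8 23 20 16 11 15 8 28-3 33-13 13-9 6-8 4-9 2-12-3-19-3-3-22-3-6 22-4 7-7 6-8 1-21-21-10-7-16-6z"/><path d="M527 16l-115 1 3 12 16 2 9 4 3 23-6 17 11 8 10 21 11-9 12-4 8 8 13 21 25 7z"/><path d="M17 197l-1 26 9 8 7 12 26 24 9 6 11 3 36-3 23 8 4 4 2 6 4 5 17 11 3 8 6 8 7-14 6-6 45-21-8-2-9-7-32-9-27-15-13-2-27-18-18 0-19 8-11-1-22-23z"/><path d="M54 89l-11 3-17 11-10-2 0 52 12 13-4 11-5 5 32 19 15 14 19-4 18 0 11-7 9-3-10-19-12-11-1-10-21-6-4-5-8-21 0-26-3-12z"/><path d="M439 351l-9 0-15 6-15 14 11 24 28 33 19 7 27-2 13-5 12-9 18-8-1-17-30-25-8-13-40 0z"/><path d="M135 16l-118 0-1 38 13 6 6 0 18 13 12 6 5 0 25-12 11-3 24 0 7-7 8-14 9-6 6 0-6-10-16-2z"/><path d="M391 443l-8 1-6 7-10-2-6 3-14 14-7 9-1 19-3 7-21 27 106-1-8-26 2-26-10-17z"/><path d="M481 91l-12 4-12 10 6 18-3 16 11 19 4 13 2 31 17 17 12-14 11 3 11-5 0-76-26-7-13-21z"/><path d="M113 304l-19 4-31 16-18 1-7-2-5 10 3 14 3 4 6 0 9-6 19-1 16 8 9 12 15 1 12 7 18-1 6 2 11-15 0-12 16-19-3-3-8 3-12 0-14-6-6-6-12-4z"/>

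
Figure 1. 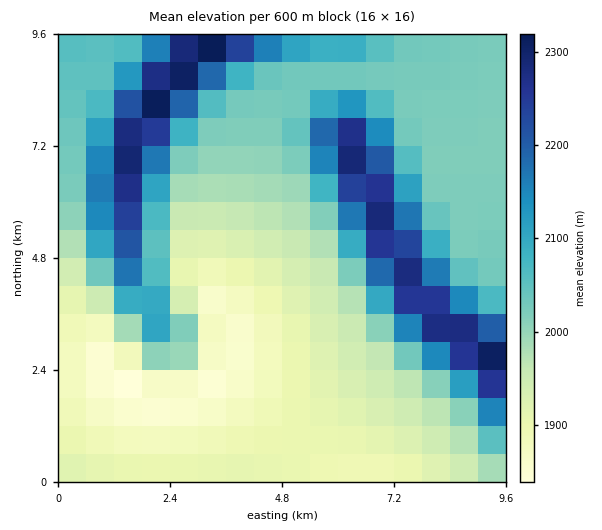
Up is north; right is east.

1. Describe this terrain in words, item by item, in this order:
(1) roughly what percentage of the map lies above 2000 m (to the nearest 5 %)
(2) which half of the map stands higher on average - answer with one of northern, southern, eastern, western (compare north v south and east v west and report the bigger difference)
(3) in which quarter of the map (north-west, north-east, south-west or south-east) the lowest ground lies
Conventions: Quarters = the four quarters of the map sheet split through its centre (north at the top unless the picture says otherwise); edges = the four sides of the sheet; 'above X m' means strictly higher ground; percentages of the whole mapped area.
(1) Roughly 55 % of the ground is higher than 2000 m.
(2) The northern half stands higher on average than the southern half.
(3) Look to the south-west quarter for the lowest ground.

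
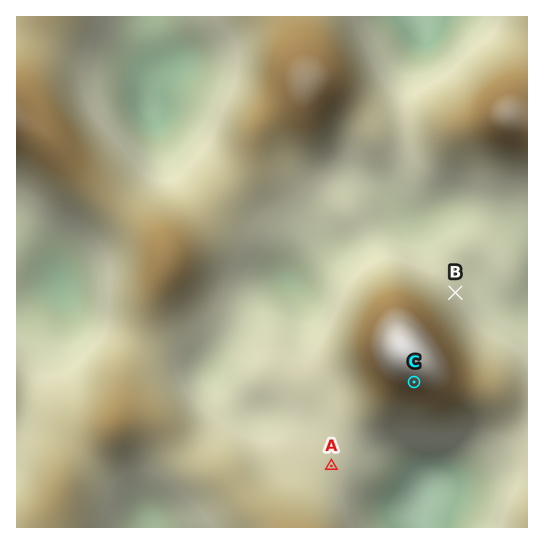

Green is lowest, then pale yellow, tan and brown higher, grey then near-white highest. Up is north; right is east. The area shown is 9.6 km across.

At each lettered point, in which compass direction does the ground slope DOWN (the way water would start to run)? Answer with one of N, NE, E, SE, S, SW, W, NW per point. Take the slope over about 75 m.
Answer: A E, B NE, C S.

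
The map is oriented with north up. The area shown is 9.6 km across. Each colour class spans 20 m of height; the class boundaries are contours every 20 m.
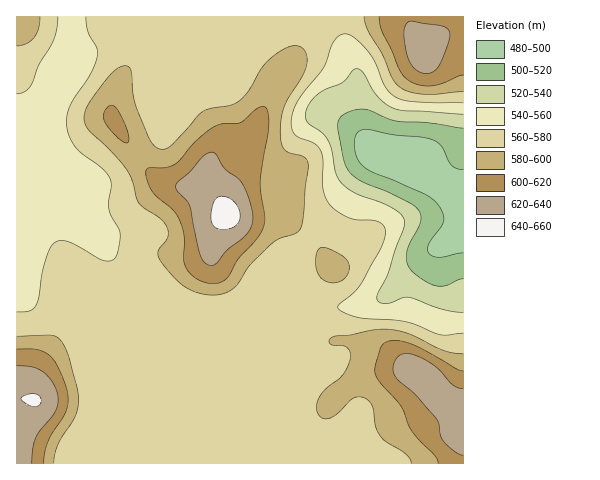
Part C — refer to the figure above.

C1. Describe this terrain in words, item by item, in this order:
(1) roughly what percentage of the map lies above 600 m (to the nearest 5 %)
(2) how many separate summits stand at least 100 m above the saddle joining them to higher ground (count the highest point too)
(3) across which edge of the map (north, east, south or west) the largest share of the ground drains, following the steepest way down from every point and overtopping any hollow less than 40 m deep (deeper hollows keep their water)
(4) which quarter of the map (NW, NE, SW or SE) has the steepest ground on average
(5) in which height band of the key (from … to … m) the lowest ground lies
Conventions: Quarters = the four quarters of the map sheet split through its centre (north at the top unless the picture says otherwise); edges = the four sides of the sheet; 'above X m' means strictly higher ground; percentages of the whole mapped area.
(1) About 15 % of the map lies above 600 m.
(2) Counting only tops that stand 100 m proud, the map has 1 summit.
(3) Drainage is mainly to the east: more ground falls towards that edge than towards any other.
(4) Slopes are steepest in the north-east quarter.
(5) The lowest ground lies in the 480–500 m band.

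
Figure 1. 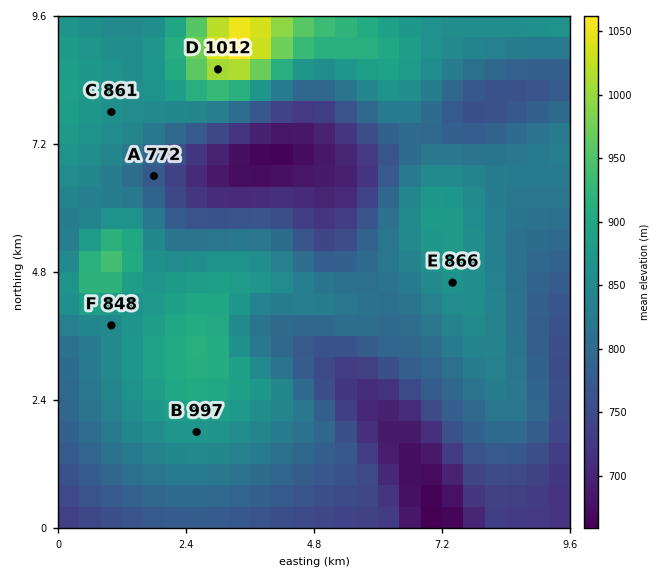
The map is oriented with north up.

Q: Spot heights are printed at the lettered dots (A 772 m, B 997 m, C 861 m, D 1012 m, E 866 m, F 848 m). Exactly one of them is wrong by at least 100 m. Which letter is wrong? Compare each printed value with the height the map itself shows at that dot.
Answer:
B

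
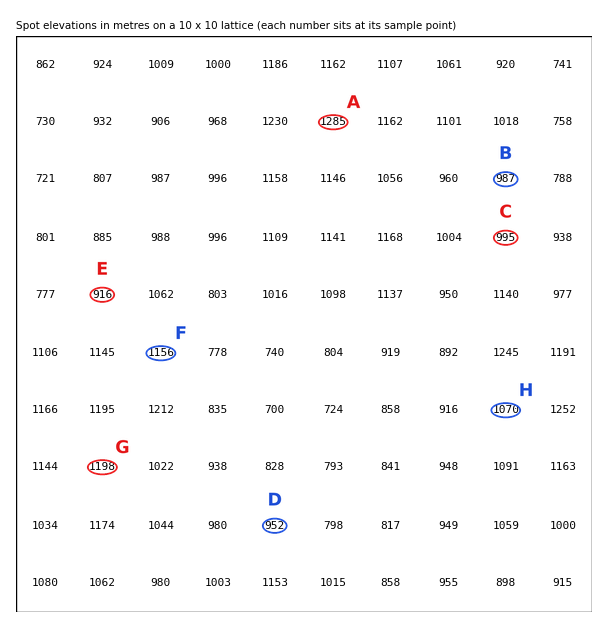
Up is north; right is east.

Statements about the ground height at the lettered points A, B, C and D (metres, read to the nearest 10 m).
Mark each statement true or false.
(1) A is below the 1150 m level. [false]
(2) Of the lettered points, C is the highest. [false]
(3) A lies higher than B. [true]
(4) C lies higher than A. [false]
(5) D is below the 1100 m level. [true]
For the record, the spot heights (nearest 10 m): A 1290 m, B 990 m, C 1000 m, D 950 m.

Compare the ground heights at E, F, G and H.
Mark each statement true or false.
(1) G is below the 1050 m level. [false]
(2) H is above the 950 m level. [true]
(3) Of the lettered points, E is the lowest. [true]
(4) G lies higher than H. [true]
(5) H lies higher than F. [false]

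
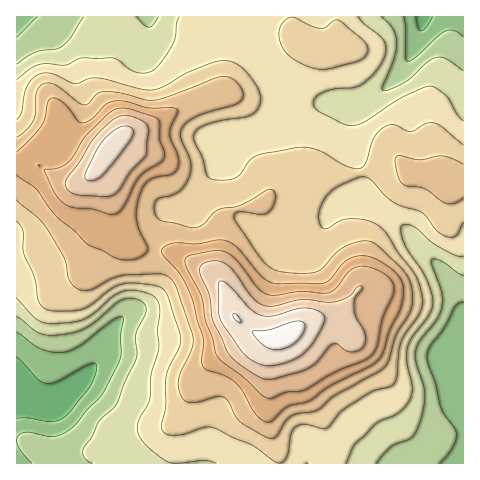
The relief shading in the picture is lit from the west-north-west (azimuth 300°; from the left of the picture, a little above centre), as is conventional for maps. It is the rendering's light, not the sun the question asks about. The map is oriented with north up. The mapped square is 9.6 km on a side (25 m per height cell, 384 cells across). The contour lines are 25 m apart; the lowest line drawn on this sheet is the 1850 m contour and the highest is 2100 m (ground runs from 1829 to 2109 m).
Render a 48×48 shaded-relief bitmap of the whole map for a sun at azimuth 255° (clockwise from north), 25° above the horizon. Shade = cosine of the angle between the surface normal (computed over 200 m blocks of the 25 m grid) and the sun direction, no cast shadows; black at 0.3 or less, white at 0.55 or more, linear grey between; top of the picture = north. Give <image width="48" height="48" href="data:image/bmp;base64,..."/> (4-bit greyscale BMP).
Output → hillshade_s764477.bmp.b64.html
<image width="48" height="48" href="data:image/bmp;base64,Qk32BAAAAAAAAHYAAAAoAAAAMAAAADAAAAABAAQAAAAAAIAEAAATCwAAEwsAABAAAAAAAAAAAAAAABEREQAiIiIAMzMzAERERABVVVUAZmZmAHd3dwCIiIgAmZmZAKqqqgC7u7sAzMzMAN3d3QDu7u4A////AJmIiZiIiImpmIiImImZdWioVGZmeIdmZpmIiZiIiJmpiIiImZmpZGmoVWZmeHdmZoh3iJiIiZqpiHeImZqoVGmXVWZmd3ZmZnZmeJmZmZqpiHeJmqunRHmXZnZmd2ZmZmZWiaqZiZqpmHeJqruWRXmGZnd3dmVVVWZniaqZmZmqqYeJqruXVoh2Znd3dlREVYiIiaqZmZmruoh4mrunZ3ZVZmd3dkM0VpmIiJqqqpmry5h4m8uoeHZVZmd3dTI0VpmId4mrupqsy5h4rMyoeHZVZmZ3ZCIkZpmYd3iauqqry6mJvNyod3dmZmZmQhE1Z5mYh3eKu6qru7qrzcuYd3Zmd2VUIRJGd5mZh3Z5q7qqq7u83LqYdmVniHUxABJGd6qph3Z4q7qqq8zd3LqYdlRWiHUgABNWZruph3Zoq7qqq83u7KmIdlRGiHQhASNFVcy5iHZWirqqvN7/64d3d2RFd2UyEiM0Vcy5iHZFaau7ze//2WRXd2VFZlVEMiIjRcy5iIZDV5vM3d7/tjNGd2VFZmZlMiIiRbupmIdTR5vN3d79lCJGd2VGd3dlMhESRqqpmYhlV5q8ze7scxI1ZlVXmYdlIQASV6qpmZh2aJmaze7ZUhI1ZlV5uodUEAAUeaqpmZmIeIiJveynQhE0VmeKuoZCAAAmmqmZmZmYiIeJvLmGMRI1ZniaqXUyEAJZqpmZmZmYiHd5mYd1MiNWd3eJmHVCESWbupmZqqmImHZnh2Z2QzVnd3eIiHZTIlm7qJqqqqmIh1VWdmd3VVZ4d2Z4iHZTJIvKh6q7upiJhkRWZmeHZneHdmZnh3ZUV5u5dqu7upiZdURWZ3iHd3h3dmZnd2Zmiaqpd6q7upmZdTNWd3iId3d3dmZmd3d5mZmph6q8y5mYZCNXd3eHd3h3d2Zmd3iaqYmqh6q8y6mHZCNodlZ3d4iHd3Zmd4iaqYmph6qqq6l2ZDRodURmeJmHd3dmd3iaqZmYdqqYirqGZVVnZDNWeJmHd3dmZ3iaqYiHZal2esunZlVVQyNGeJiHd3ZmZ4ial3d2Val2eby4ZVVDIRNXeIh3d3ZmZ4mphmd2VaqHeKzKdlQyESRnd3d3d3ZmZ4mYdmh2Vaqpdoq7l1MhIkV3iId3d3d2d4mYZnh2VavLhVi7l0MiNFZ3iId3d3d3ZniYd3h1VLvLdEerljI0VWZ3d3Zmd3d2ZniZh3d1VbzKY0epdCNWd3d3d2VWZ3d2ZneJh3d2Vby4Q1iXVDRniIh3ZURFZ3d3d3Z4iId2ZrumM2h2REV4iIiHZDNWd4iIiHZWeJh2ZqqFRXdlVVZ4mIiHZERniIiIiHZUWJl2ZZl1V3dmZmeJmIiHZVZ4iZmId3ZTNpmGVZh2eId3dmeJmId3ZmeImqmHd3ZDJHmHZYh3iIh3dmeJmYh3d3iJqphmd2VDEmmXZoh3iZiHdmaJmYiHd3iJqoZXd1RDIUiYdpiHiZmIdmaJqYiHd3eJmGVndUREMjeZdpmHiZmIdmaKqYiHd3eJl1V4dDREQzaZdw=="/>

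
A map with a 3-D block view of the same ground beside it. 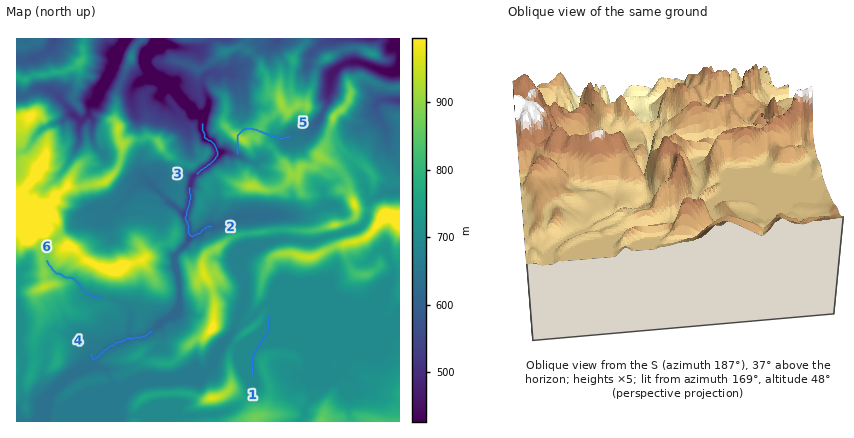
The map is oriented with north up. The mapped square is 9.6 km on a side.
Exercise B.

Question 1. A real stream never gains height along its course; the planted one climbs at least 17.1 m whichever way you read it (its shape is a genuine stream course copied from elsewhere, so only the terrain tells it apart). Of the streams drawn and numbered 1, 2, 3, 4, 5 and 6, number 5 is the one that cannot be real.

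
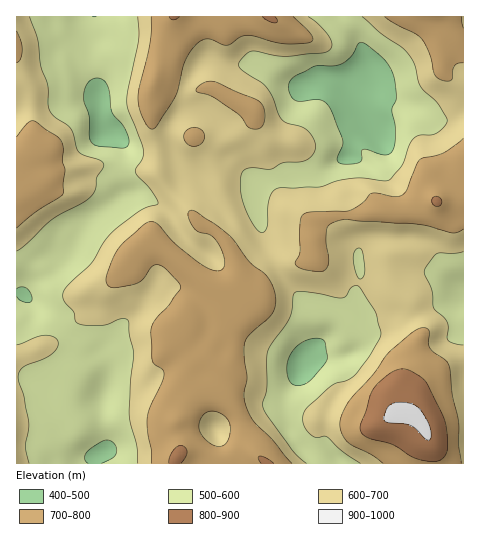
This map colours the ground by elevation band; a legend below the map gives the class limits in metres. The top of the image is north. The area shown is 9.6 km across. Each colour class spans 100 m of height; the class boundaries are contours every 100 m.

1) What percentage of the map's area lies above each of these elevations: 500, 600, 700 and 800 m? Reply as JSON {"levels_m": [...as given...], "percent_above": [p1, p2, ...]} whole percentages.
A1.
{"levels_m": [500, 600, 700, 800], "percent_above": [94, 63, 28, 3]}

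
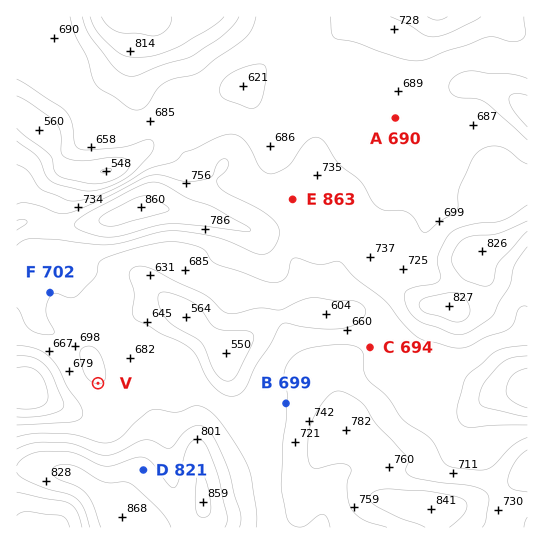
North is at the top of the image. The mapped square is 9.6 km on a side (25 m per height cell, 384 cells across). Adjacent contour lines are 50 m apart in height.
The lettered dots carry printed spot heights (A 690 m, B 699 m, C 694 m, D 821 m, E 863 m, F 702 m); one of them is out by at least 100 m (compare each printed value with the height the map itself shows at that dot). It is E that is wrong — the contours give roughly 738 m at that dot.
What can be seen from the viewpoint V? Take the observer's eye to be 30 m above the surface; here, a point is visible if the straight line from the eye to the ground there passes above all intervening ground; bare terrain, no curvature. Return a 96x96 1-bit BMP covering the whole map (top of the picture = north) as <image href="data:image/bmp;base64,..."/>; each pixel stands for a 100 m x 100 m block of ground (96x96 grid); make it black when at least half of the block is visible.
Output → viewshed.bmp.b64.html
<image width="96" height="96" href="data:image/bmp;base64,Qk2+BAAAAAAAAD4AAAAoAAAAYAAAAGAAAAABAAEAAAAAAIAEAAATCwAAEwsAAAIAAAAAAAAA////AAAAAAAAAAAAAAAAAAAAAAAAAAAAAAAAAAAAAAAAAAAAAAAAAAAAAAAAAAAAwAAAAAOAAAAAAAAAwAAAAA/4AAAAAAABwAAAAD//gAAAAAAB4AAAAH//wAAAAEAB4AAAAP/8AAAAAfgDwAAAAP8AAAAAB/wDwAAAAAAAAAAAH/4HwAAAAAAAAAAA//8HwAAAAAAAAAAH//+PwAADAAAAAAD////PwAAHgAAAAAD/////wAAPgAAAAAD/////wAAfwAAAAAD/////4AAf4AAAAAD/////4AA/8AAAAAD/////4AD/+AAAAAD/////4AP/+AAAAAD/////4A//+AAAAAD/////4B//+AAAAADwD///4B///AAAAACAD///4B//+AAAAAAAD///4A//+AAAAAAAD///wA//+AAAAAAAH///gA//8AAAAAAAH///gA//wAAAAAAAP///AA//AAAAAAAAP///AAf/AAAAAAAAf///AAf/gAAAAAAA///+AAP/4AAAAADn///8AAP/4AAAAAD////4AAH/4AAAAAD//3/gAAH/gAAAAAD//n+AAAH4AAAB8AD//n8AAADwAH//8AD//38AAAHgAH//4AC///4AAAHgAH//4AAf//4AA//gAH//4AA///4AB//gAH//wAA///4AD//gD///gAD///4AP//////+AAD///wA///////4AAD///gH///////wAAD//+B///////8AIAC//+D////D//wA/wA/H+D///+B//gB/wA/H/H///+B//AB/gA/P/////8B/+AB/gCf//////8D/8AB/gD///////8Dz+AB/gD///////4Hh/gA/AD///////4HAfgA+AD///////wHAPgAcAD///////gCAPAAMAD//////8AAAGAAAAAwAf///AAAAAAAAAAAAAf/wAAAAAAAAAAAAAB4AAAAAAAAAAAAAAAAAAAAAAAAAAAAAAAAAAAAAAAAAQAAAAAAAAAAAAAAAQAAAAAAAAAAAAAAAAAAAAAAAAAAAAAAAAAAAAAAAAAAAAAAAAAAAAAAAAAAAAAAAAAAAAAAAAAAAAAAAAAAAAAAAAAAAAAAAAAAAAAAAAAAAAAAAAAAAAAAAAAAAAAAAAAAAAAAAAAAAAAAAAAAAAAAAAAAAAAAAAAAAAAAAAAAAAAAAAAAAAAAAAAAAAAAAAAAAAAAAAAAAAAAAAAAAAAAAAAAAAAAAAAAAAAAAAAAAAAAAAAAAAAAAAAAAAAAAAAAAAAAAAAAAAAAAAAAAAAAAAAAAAAAAAAAAAAAAAAAAAAAAAAAAAAAAAAAAAAAAAAAAAAAAAAAAAAAAAAAAAAAAAAAAAAAAAAAAAAAAAAAAAAAAAAAAAAAAAAAAAAAAAAAAAAAAAAAAAAAAAAAAAAAAAAAAAAAAAAAAAAAAAAAAAAAAAAAAAAAAAAAAAAAAAAAAAAAAAAAAAAAAAAAAAAAAAAAAAAAAAAAAAAAAAAAAAAAAAAAAAAAAAAAAAAAAAAAAAAAAAAAAAAAAAA="/>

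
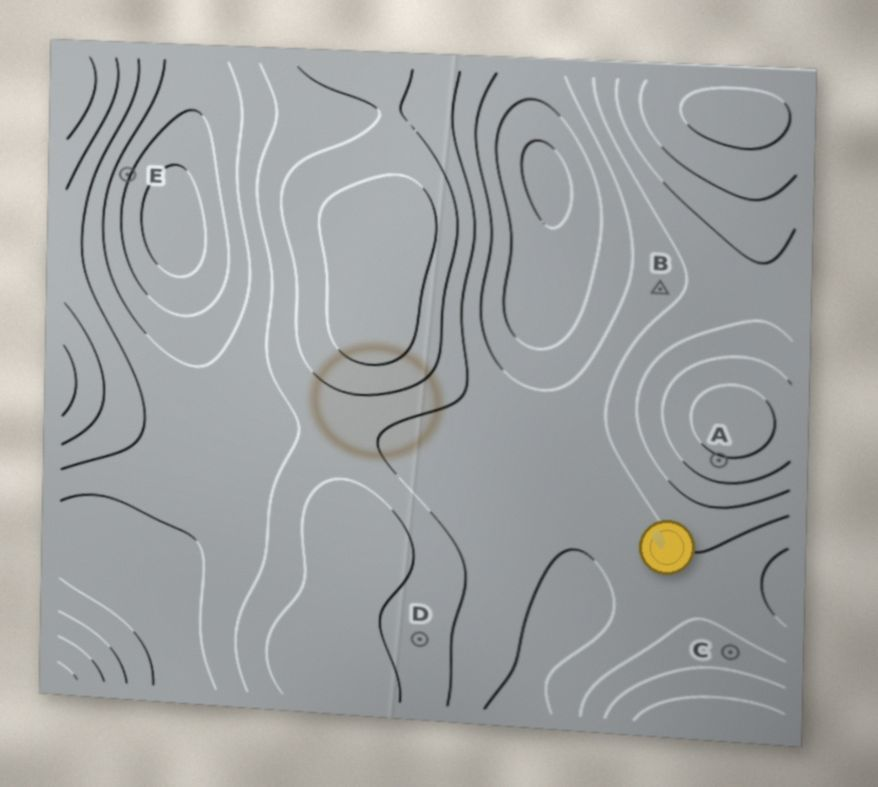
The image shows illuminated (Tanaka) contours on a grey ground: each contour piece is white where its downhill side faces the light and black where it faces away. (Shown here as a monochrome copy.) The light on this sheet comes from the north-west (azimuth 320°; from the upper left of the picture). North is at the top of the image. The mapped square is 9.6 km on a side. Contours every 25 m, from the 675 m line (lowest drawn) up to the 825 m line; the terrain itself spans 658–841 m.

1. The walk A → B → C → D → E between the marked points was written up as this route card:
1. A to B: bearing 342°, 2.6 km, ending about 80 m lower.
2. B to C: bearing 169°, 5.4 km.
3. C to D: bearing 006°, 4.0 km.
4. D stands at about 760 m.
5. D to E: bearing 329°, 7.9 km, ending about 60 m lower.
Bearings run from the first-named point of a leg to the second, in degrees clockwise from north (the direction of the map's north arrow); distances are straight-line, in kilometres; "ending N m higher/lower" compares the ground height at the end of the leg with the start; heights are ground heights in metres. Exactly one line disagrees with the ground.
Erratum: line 3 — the bearing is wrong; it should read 268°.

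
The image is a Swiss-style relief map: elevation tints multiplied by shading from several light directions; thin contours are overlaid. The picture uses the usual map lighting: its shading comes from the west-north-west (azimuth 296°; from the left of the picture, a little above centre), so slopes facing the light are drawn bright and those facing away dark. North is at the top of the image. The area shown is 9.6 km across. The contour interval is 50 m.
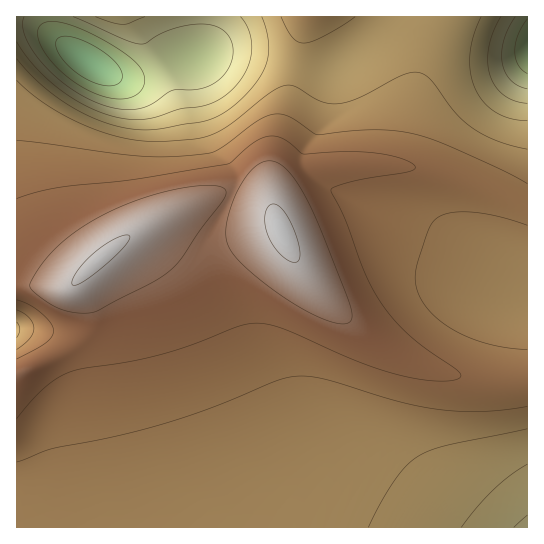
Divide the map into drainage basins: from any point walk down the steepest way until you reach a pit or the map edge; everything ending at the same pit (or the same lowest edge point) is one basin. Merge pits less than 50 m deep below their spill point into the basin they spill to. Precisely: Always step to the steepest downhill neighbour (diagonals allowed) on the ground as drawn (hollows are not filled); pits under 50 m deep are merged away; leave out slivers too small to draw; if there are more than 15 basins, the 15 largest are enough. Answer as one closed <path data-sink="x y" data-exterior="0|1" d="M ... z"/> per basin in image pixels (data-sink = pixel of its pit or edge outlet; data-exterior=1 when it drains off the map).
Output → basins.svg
<path data-sink="527 527" data-exterior="1" d="M163 220l-10 1-28 18-48 40-1 6 9 16 3 9 0 13-4 10-10 11-13 9-45 22 1 153 511-1-1-147-44 0-25-4-39-12-38-20-30-21-26-25-26-33-21-37-15 3-53 17-8 0-13-7z"/><path data-sink="89 62" data-exterior="0" d="M306 16l-289 0-1 267 38 5 16-1 39-36 28-20 20-11 12 3 20 18 13 7 8 0 53-17 15-3-7-30 0-29 22-86z"/><path data-sink="527 295" data-exterior="1" d="M386 164l-32 0-43 5-22 15-10 10-4 8 0 13 8 22 13 24 20 26 23 25 30 24 25 16 32 15 32 9 25 4 44 0 1-175-27-13-38-13-42-11z"/><path data-sink="527 46" data-exterior="1" d="M527 16l-220 0-14 67-21 78-1 37 2 13 6-17 28-23 47-7 48 1 37 7 44 13 44 19z"/><path data-sink="17 330" data-exterior="1" d="M75 281l-5 6-5 1-35-4-14 1 1 90 44-22 13-9 10-11 4-10 0-13z"/>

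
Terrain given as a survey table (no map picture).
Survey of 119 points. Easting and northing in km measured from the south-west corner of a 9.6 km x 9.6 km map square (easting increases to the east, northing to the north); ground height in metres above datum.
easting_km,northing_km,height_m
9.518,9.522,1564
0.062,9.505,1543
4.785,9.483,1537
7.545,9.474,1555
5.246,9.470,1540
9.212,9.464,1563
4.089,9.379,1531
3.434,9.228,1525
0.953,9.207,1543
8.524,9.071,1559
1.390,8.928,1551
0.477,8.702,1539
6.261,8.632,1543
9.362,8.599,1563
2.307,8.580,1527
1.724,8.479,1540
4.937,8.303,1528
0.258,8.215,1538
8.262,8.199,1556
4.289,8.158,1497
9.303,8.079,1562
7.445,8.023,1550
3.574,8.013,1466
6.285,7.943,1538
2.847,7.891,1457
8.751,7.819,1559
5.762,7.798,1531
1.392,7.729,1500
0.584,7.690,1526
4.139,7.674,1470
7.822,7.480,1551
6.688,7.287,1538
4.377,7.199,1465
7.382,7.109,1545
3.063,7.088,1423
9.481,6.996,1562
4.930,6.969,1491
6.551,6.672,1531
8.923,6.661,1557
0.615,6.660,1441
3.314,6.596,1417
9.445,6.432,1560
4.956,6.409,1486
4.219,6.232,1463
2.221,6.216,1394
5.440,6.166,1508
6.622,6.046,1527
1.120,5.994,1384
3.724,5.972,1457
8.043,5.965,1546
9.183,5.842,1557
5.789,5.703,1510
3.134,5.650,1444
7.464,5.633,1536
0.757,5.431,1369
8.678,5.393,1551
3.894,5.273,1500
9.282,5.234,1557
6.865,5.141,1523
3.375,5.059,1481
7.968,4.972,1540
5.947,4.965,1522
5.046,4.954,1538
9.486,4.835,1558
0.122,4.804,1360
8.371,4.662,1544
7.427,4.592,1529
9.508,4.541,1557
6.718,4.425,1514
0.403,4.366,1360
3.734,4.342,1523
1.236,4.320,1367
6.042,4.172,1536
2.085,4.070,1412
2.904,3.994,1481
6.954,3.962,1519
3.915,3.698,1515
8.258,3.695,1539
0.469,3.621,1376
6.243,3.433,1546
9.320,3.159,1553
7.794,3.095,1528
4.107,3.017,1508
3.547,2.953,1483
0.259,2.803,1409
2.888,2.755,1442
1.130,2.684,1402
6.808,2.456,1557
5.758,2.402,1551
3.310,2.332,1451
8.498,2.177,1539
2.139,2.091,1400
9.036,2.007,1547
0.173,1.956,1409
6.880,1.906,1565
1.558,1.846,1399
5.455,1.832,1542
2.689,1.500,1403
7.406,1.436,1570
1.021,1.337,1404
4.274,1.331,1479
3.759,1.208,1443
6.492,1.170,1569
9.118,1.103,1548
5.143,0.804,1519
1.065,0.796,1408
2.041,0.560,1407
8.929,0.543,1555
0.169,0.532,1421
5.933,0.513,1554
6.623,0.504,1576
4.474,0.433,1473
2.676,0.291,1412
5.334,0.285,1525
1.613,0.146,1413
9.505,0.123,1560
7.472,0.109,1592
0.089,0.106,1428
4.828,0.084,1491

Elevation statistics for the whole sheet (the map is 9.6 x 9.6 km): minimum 1359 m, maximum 1594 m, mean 1498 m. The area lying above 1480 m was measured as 61.6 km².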